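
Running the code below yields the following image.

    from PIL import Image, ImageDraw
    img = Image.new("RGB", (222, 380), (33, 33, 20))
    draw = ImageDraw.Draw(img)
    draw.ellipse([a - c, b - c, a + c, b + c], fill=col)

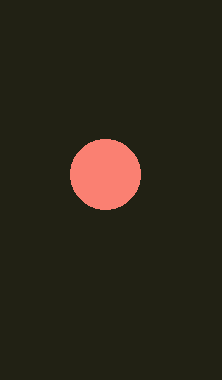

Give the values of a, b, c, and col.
a = 105
b = 174
c = 35
col = 'salmon'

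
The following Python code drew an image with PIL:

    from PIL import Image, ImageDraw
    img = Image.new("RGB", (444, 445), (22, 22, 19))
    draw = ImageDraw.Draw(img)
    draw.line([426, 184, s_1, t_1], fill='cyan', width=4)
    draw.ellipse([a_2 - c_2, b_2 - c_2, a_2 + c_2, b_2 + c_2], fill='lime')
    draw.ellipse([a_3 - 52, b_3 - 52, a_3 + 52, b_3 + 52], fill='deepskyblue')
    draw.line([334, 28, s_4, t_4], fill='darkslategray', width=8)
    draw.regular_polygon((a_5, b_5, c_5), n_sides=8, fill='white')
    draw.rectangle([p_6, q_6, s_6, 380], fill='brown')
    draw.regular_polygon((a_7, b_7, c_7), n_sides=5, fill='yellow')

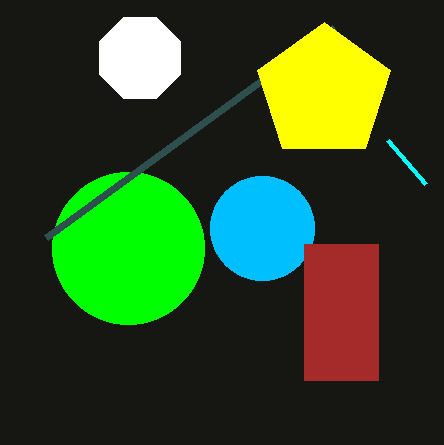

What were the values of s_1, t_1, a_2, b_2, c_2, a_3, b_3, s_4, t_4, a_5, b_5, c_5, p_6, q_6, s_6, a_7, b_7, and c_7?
s_1 = 388; t_1 = 140; a_2 = 128; b_2 = 248; c_2 = 76; a_3 = 262; b_3 = 228; s_4 = 46; t_4 = 238; a_5 = 140; b_5 = 58; c_5 = 44; p_6 = 304; q_6 = 244; s_6 = 378; a_7 = 324; b_7 = 92; c_7 = 70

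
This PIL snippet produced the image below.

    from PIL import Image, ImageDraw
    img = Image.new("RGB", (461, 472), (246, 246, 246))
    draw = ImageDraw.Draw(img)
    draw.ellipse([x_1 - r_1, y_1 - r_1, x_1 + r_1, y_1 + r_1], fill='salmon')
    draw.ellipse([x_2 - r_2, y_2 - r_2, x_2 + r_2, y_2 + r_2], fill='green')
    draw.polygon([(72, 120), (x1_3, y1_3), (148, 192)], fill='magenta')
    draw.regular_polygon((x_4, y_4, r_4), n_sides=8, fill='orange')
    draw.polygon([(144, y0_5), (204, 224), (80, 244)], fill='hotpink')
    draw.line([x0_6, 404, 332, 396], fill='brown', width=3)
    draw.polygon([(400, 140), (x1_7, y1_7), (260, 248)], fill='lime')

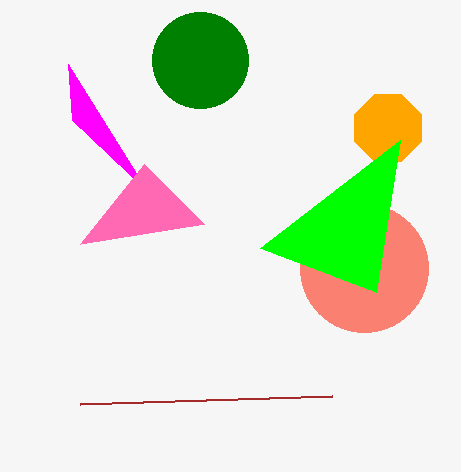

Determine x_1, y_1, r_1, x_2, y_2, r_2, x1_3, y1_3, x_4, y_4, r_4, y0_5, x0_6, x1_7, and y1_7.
x_1 = 364; y_1 = 268; r_1 = 64; x_2 = 200; y_2 = 60; r_2 = 48; x1_3 = 68; y1_3 = 64; x_4 = 388; y_4 = 128; r_4 = 36; y0_5 = 164; x0_6 = 80; x1_7 = 376; y1_7 = 292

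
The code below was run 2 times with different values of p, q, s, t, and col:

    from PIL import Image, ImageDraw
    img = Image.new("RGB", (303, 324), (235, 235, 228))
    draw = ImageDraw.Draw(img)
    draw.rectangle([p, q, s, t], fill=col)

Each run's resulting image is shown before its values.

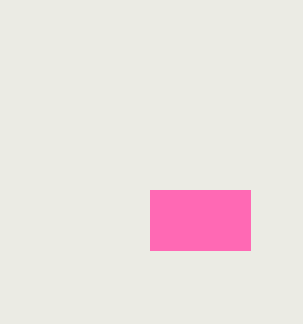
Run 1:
p = 150, q = 190, s = 250, t = 250, col = 'hotpink'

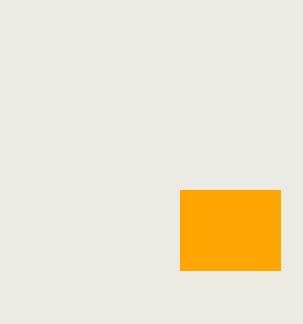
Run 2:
p = 180, q = 190, s = 280, t = 270, col = 'orange'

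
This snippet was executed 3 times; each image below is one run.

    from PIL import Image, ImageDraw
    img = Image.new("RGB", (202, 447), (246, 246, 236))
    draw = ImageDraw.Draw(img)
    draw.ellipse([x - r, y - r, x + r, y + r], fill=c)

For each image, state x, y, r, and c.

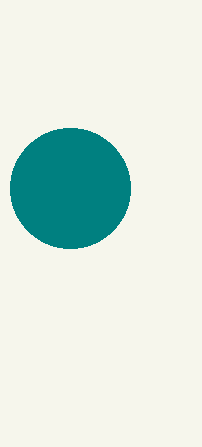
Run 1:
x = 70; y = 188; r = 60; c = 'teal'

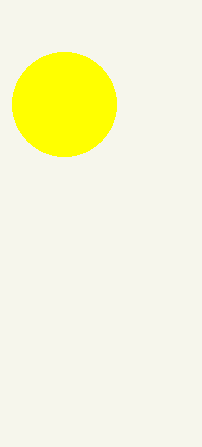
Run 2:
x = 64, y = 104, r = 52, c = 'yellow'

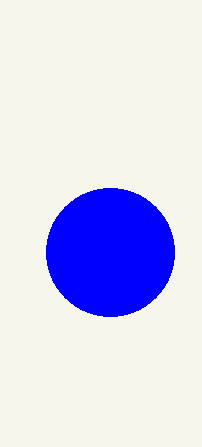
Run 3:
x = 110; y = 252; r = 64; c = 'blue'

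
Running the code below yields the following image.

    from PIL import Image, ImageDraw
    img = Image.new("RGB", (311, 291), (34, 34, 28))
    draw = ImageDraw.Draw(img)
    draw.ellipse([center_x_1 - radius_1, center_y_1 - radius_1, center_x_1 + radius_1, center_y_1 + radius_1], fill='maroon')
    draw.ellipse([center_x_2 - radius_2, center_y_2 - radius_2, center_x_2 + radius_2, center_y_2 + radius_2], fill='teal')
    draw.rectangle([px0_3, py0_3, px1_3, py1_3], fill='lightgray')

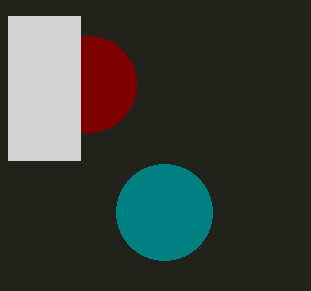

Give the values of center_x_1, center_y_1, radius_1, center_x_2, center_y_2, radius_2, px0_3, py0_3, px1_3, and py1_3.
center_x_1 = 88; center_y_1 = 84; radius_1 = 48; center_x_2 = 164; center_y_2 = 212; radius_2 = 48; px0_3 = 8; py0_3 = 16; px1_3 = 80; py1_3 = 160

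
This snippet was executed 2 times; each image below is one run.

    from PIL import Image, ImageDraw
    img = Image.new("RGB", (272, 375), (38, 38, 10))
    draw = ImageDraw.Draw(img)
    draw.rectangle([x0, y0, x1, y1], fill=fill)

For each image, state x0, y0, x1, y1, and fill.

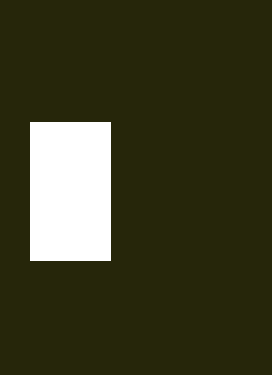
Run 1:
x0 = 30, y0 = 122, x1 = 110, y1 = 260, fill = 'white'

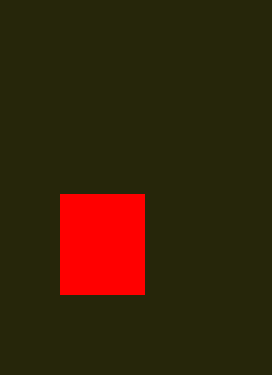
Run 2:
x0 = 60
y0 = 194
x1 = 144
y1 = 294
fill = 'red'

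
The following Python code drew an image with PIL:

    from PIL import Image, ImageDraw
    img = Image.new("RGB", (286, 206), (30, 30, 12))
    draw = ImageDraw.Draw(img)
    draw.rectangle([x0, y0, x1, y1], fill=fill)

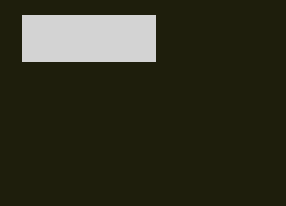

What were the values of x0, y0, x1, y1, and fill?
x0 = 22; y0 = 15; x1 = 155; y1 = 61; fill = 'lightgray'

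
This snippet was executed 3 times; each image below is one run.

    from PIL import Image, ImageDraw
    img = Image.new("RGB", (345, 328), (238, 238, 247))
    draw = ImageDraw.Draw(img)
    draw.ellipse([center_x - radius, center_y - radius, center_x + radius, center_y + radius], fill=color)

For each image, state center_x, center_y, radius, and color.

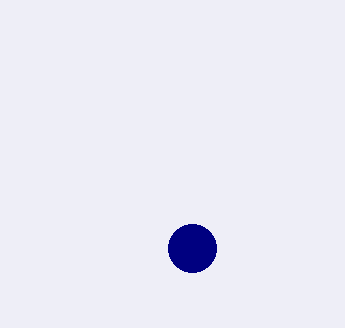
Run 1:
center_x = 192
center_y = 248
radius = 24
color = 'navy'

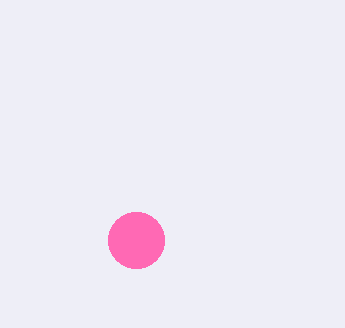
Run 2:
center_x = 136
center_y = 240
radius = 28
color = 'hotpink'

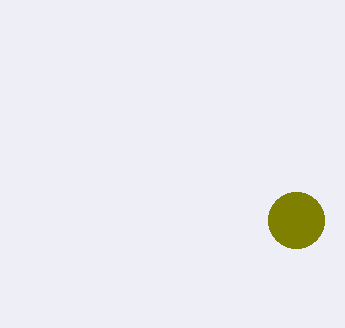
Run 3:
center_x = 296
center_y = 220
radius = 28
color = 'olive'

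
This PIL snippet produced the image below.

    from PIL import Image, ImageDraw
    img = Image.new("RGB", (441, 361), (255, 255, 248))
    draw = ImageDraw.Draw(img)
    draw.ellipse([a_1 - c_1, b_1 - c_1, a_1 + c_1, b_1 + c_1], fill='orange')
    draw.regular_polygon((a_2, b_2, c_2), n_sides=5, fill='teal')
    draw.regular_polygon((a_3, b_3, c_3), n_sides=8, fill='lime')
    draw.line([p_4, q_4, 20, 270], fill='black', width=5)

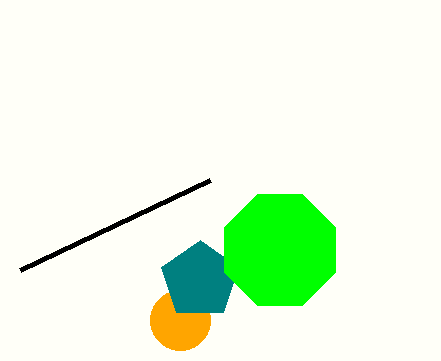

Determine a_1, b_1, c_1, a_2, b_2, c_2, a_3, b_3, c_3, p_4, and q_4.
a_1 = 180, b_1 = 320, c_1 = 30, a_2 = 200, b_2 = 280, c_2 = 40, a_3 = 280, b_3 = 250, c_3 = 60, p_4 = 210, q_4 = 180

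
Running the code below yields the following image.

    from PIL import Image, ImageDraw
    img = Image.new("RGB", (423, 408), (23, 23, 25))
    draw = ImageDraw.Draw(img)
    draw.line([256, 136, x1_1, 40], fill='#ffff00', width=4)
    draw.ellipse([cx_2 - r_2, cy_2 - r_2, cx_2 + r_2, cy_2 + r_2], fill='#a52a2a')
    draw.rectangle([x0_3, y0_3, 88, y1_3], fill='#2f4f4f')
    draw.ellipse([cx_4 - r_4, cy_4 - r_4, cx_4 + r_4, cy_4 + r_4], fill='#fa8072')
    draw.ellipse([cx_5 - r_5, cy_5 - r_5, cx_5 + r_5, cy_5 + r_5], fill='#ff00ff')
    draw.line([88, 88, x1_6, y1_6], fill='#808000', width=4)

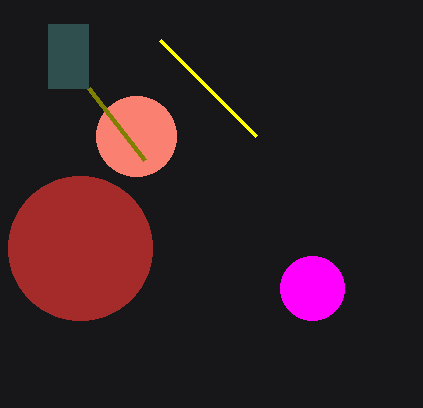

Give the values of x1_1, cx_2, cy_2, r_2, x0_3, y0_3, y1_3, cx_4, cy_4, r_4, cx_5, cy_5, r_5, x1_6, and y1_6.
x1_1 = 160; cx_2 = 80; cy_2 = 248; r_2 = 72; x0_3 = 48; y0_3 = 24; y1_3 = 88; cx_4 = 136; cy_4 = 136; r_4 = 40; cx_5 = 312; cy_5 = 288; r_5 = 32; x1_6 = 144; y1_6 = 160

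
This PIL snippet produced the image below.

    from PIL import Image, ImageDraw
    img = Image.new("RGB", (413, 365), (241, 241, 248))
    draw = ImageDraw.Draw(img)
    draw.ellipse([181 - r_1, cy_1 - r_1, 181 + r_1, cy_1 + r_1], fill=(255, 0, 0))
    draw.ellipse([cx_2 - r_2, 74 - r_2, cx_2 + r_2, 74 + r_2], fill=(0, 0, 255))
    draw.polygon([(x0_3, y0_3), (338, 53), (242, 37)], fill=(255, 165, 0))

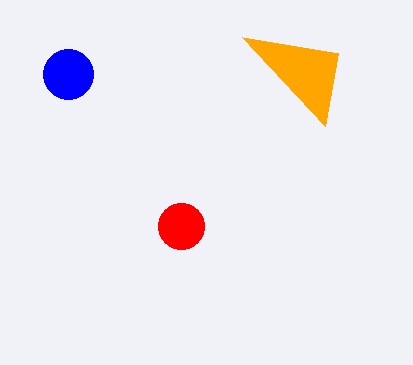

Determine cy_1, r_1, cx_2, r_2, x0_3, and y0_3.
cy_1 = 226; r_1 = 23; cx_2 = 68; r_2 = 25; x0_3 = 325; y0_3 = 126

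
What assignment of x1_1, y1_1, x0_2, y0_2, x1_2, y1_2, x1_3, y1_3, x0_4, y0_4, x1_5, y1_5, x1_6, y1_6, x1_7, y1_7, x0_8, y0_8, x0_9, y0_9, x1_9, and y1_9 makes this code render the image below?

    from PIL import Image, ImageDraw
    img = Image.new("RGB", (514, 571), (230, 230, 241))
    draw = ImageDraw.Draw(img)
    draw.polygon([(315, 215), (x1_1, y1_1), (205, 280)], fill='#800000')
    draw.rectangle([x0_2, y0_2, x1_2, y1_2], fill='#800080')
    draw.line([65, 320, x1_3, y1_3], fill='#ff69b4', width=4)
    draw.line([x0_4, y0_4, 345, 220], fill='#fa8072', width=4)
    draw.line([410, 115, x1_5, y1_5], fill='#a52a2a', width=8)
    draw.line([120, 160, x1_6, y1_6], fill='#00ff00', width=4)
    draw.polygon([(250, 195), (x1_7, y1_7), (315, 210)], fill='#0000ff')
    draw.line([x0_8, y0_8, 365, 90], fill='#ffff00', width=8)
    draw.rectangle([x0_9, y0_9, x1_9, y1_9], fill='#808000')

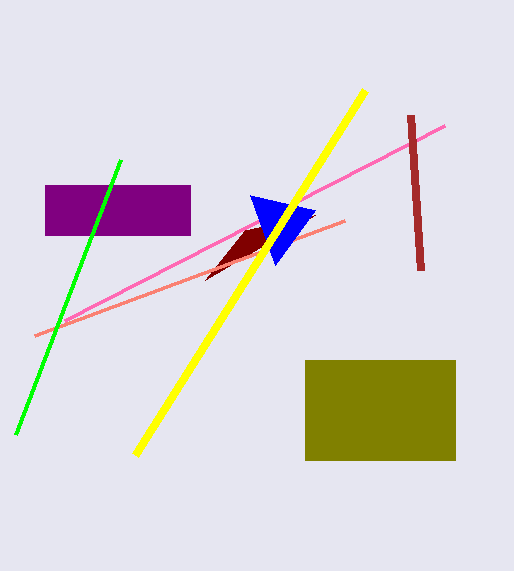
x1_1 = 245; y1_1 = 230; x0_2 = 45; y0_2 = 185; x1_2 = 190; y1_2 = 235; x1_3 = 445; y1_3 = 125; x0_4 = 35; y0_4 = 335; x1_5 = 420; y1_5 = 270; x1_6 = 15; y1_6 = 435; x1_7 = 275; y1_7 = 265; x0_8 = 135; y0_8 = 455; x0_9 = 305; y0_9 = 360; x1_9 = 455; y1_9 = 460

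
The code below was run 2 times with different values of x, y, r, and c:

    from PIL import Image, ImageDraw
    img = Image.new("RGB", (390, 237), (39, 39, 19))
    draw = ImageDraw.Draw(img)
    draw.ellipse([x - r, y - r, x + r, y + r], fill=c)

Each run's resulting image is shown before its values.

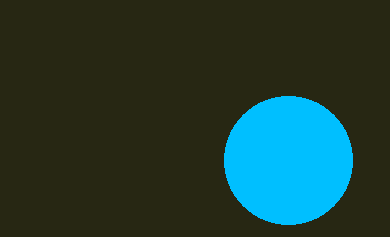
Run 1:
x = 288; y = 160; r = 64; c = 'deepskyblue'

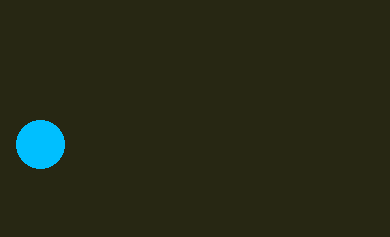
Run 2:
x = 40, y = 144, r = 24, c = 'deepskyblue'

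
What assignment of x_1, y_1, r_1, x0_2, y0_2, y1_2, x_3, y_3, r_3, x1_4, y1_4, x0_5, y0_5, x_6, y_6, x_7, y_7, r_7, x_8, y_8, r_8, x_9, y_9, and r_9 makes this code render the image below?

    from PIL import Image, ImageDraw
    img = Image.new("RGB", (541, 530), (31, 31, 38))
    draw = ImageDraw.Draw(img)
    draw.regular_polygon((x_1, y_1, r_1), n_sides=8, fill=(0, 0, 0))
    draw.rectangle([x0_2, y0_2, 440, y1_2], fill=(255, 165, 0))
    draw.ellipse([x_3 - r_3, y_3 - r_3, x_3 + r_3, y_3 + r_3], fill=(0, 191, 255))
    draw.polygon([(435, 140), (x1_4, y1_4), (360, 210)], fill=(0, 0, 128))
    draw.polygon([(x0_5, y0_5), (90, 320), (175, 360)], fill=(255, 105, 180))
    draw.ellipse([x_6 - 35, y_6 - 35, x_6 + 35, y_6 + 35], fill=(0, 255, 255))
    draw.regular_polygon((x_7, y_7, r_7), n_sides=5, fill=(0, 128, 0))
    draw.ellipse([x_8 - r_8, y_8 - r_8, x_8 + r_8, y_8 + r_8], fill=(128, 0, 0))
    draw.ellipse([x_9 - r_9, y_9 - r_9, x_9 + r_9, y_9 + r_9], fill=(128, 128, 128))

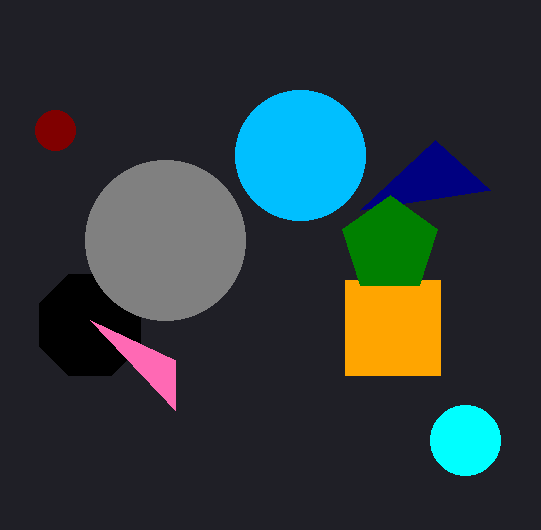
x_1 = 90; y_1 = 325; r_1 = 55; x0_2 = 345; y0_2 = 280; y1_2 = 375; x_3 = 300; y_3 = 155; r_3 = 65; x1_4 = 490; y1_4 = 190; x0_5 = 175; y0_5 = 410; x_6 = 465; y_6 = 440; x_7 = 390; y_7 = 245; r_7 = 50; x_8 = 55; y_8 = 130; r_8 = 20; x_9 = 165; y_9 = 240; r_9 = 80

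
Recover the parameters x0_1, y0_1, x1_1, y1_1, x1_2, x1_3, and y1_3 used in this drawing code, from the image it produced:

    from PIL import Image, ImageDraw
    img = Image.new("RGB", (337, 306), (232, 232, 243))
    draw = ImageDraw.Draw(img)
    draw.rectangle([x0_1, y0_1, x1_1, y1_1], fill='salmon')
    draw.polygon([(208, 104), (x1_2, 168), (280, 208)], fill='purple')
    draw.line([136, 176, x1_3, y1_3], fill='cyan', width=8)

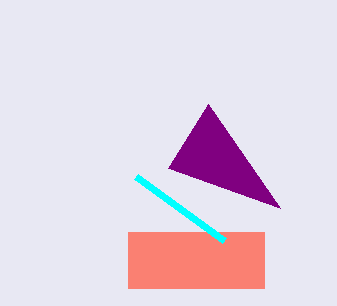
x0_1 = 128
y0_1 = 232
x1_1 = 264
y1_1 = 288
x1_2 = 168
x1_3 = 224
y1_3 = 240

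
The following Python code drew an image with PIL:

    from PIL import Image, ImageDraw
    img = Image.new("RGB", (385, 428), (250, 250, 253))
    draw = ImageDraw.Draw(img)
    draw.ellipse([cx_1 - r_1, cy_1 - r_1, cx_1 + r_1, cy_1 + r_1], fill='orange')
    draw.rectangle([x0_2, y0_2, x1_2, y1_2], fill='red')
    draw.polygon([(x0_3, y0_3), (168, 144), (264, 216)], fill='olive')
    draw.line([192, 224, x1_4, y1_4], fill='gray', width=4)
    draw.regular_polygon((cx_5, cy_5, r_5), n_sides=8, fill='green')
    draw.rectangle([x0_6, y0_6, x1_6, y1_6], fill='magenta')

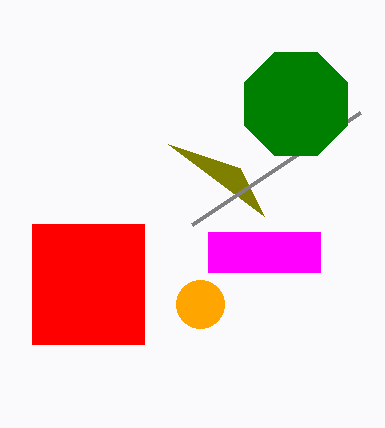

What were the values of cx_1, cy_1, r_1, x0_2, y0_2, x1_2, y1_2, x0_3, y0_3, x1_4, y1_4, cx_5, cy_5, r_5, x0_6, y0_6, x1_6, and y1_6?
cx_1 = 200; cy_1 = 304; r_1 = 24; x0_2 = 32; y0_2 = 224; x1_2 = 144; y1_2 = 344; x0_3 = 240; y0_3 = 168; x1_4 = 360; y1_4 = 112; cx_5 = 296; cy_5 = 104; r_5 = 56; x0_6 = 208; y0_6 = 232; x1_6 = 320; y1_6 = 272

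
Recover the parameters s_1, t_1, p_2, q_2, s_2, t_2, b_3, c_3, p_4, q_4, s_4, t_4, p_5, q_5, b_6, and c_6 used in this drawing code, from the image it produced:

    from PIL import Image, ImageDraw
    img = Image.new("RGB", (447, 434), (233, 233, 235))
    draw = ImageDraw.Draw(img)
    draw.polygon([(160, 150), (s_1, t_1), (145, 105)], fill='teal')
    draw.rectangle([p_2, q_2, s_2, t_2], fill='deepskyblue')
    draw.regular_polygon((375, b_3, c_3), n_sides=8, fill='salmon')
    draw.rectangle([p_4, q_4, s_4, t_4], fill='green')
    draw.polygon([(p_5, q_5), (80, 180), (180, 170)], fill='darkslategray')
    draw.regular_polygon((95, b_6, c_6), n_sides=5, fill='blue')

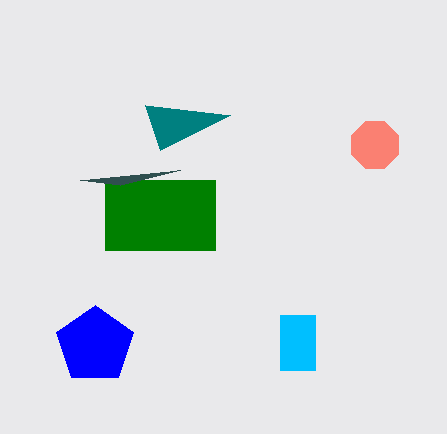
s_1 = 230
t_1 = 115
p_2 = 280
q_2 = 315
s_2 = 315
t_2 = 370
b_3 = 145
c_3 = 25
p_4 = 105
q_4 = 180
s_4 = 215
t_4 = 250
p_5 = 120
q_5 = 185
b_6 = 345
c_6 = 40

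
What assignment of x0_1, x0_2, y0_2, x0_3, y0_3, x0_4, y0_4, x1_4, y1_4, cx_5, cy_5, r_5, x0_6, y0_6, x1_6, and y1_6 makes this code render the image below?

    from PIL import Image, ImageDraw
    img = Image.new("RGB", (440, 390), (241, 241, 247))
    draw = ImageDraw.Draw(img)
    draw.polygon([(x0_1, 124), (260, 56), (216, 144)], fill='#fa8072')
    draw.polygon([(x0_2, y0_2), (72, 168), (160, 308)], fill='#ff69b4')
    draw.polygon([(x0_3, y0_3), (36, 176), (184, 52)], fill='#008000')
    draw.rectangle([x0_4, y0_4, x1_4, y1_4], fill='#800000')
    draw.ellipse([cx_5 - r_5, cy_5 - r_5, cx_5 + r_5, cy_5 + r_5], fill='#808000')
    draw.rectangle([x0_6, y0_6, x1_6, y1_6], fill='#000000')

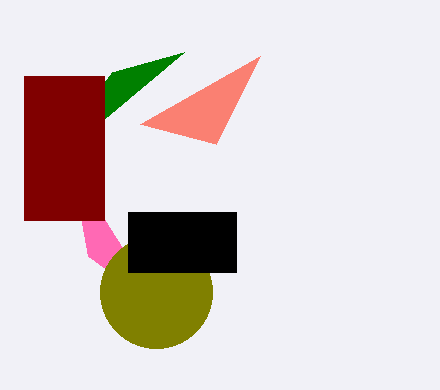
x0_1 = 140; x0_2 = 88; y0_2 = 256; x0_3 = 112; y0_3 = 72; x0_4 = 24; y0_4 = 76; x1_4 = 104; y1_4 = 220; cx_5 = 156; cy_5 = 292; r_5 = 56; x0_6 = 128; y0_6 = 212; x1_6 = 236; y1_6 = 272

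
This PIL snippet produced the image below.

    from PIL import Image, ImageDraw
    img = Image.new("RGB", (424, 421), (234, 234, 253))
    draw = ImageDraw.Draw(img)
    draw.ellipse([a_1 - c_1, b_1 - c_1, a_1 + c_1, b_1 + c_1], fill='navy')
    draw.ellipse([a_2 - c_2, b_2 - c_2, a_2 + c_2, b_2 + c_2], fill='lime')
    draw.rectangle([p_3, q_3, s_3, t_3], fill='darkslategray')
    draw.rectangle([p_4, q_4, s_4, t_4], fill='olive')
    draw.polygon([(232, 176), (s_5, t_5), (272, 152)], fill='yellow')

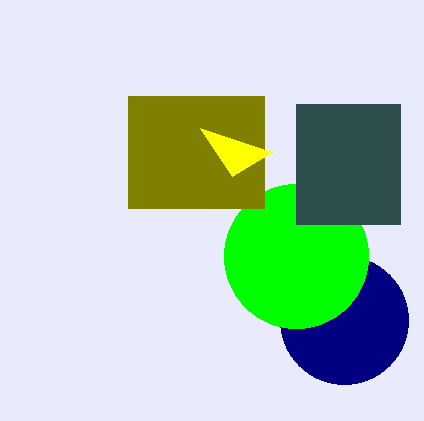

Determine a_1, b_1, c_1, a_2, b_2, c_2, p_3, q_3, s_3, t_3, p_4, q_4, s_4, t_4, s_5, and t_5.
a_1 = 344; b_1 = 320; c_1 = 64; a_2 = 296; b_2 = 256; c_2 = 72; p_3 = 296; q_3 = 104; s_3 = 400; t_3 = 224; p_4 = 128; q_4 = 96; s_4 = 264; t_4 = 208; s_5 = 200; t_5 = 128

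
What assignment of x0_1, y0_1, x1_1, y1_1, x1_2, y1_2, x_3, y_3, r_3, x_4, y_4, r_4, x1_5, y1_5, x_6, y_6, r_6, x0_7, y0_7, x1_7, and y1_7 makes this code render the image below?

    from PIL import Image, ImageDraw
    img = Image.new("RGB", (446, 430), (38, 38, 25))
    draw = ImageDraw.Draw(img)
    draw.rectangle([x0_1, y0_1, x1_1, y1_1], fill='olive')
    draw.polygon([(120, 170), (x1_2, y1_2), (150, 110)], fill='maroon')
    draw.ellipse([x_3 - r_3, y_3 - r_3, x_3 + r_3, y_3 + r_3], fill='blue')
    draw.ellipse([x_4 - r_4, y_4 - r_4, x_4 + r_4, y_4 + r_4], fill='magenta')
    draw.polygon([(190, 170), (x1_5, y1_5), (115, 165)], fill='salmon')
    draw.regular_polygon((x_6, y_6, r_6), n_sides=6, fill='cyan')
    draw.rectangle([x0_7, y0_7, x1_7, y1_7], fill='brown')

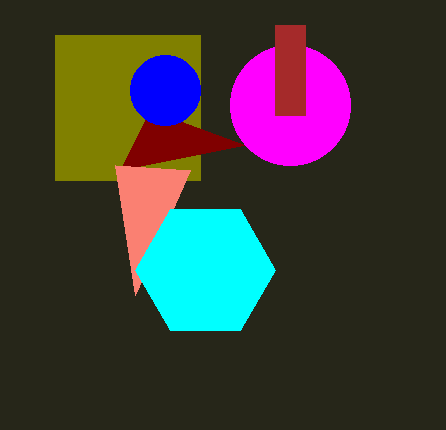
x0_1 = 55; y0_1 = 35; x1_1 = 200; y1_1 = 180; x1_2 = 245; y1_2 = 145; x_3 = 165; y_3 = 90; r_3 = 35; x_4 = 290; y_4 = 105; r_4 = 60; x1_5 = 135; y1_5 = 295; x_6 = 205; y_6 = 270; r_6 = 70; x0_7 = 275; y0_7 = 25; x1_7 = 305; y1_7 = 115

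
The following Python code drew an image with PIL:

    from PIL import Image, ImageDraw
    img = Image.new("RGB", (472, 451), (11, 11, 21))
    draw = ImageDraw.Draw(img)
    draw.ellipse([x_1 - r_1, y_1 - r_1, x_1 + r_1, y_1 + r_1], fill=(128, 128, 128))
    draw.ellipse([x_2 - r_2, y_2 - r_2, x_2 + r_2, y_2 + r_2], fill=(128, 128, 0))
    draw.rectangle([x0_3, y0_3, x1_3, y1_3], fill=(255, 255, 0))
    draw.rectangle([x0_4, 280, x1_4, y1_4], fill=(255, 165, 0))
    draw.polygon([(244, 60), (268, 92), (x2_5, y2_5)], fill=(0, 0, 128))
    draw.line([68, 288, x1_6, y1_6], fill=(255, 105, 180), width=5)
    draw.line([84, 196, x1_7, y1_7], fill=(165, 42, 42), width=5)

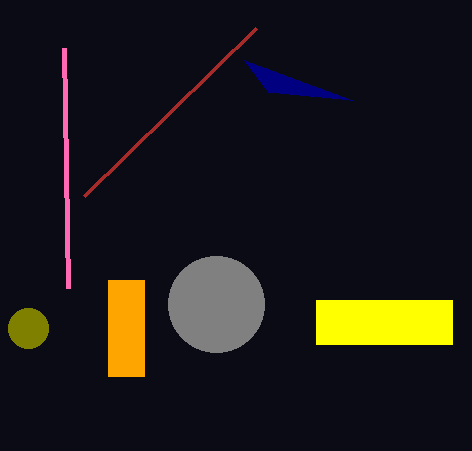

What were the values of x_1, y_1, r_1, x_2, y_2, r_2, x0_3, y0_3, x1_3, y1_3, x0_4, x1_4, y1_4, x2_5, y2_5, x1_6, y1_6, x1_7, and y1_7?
x_1 = 216
y_1 = 304
r_1 = 48
x_2 = 28
y_2 = 328
r_2 = 20
x0_3 = 316
y0_3 = 300
x1_3 = 452
y1_3 = 344
x0_4 = 108
x1_4 = 144
y1_4 = 376
x2_5 = 352
y2_5 = 100
x1_6 = 64
y1_6 = 48
x1_7 = 256
y1_7 = 28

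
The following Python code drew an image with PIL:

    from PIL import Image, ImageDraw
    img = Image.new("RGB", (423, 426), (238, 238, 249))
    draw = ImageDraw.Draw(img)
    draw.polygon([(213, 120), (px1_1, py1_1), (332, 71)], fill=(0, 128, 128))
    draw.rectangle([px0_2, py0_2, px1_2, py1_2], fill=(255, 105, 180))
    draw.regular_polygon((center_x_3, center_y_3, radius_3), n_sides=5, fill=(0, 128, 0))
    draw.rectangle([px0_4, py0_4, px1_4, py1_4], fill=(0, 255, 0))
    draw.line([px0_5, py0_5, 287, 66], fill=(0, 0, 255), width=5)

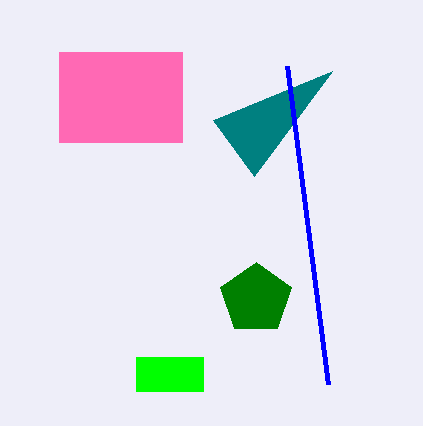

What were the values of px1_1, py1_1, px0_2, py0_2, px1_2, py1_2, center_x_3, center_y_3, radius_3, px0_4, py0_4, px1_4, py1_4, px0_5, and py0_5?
px1_1 = 254, py1_1 = 176, px0_2 = 59, py0_2 = 52, px1_2 = 182, py1_2 = 142, center_x_3 = 256, center_y_3 = 299, radius_3 = 37, px0_4 = 136, py0_4 = 357, px1_4 = 203, py1_4 = 391, px0_5 = 328, py0_5 = 384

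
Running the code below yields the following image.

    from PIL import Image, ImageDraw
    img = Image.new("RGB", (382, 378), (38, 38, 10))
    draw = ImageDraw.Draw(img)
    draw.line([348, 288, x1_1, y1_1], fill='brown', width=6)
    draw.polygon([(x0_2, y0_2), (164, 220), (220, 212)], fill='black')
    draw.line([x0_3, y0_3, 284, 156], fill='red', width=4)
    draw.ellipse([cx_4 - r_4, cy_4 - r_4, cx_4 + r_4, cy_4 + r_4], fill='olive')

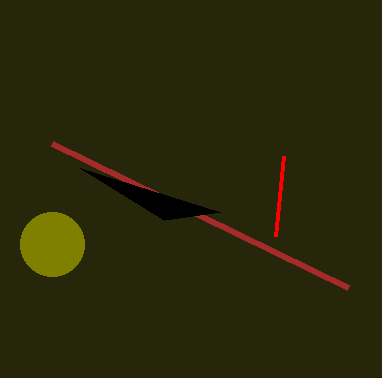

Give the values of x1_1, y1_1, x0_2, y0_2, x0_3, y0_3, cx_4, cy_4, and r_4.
x1_1 = 52
y1_1 = 144
x0_2 = 80
y0_2 = 168
x0_3 = 276
y0_3 = 236
cx_4 = 52
cy_4 = 244
r_4 = 32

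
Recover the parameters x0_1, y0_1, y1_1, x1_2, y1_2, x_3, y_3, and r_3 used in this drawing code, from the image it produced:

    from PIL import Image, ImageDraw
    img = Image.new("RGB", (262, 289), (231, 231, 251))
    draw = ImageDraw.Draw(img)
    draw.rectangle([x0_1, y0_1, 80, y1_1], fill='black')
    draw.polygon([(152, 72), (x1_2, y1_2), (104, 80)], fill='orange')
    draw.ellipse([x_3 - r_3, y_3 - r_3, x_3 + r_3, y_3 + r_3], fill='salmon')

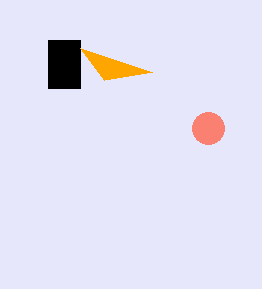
x0_1 = 48, y0_1 = 40, y1_1 = 88, x1_2 = 80, y1_2 = 48, x_3 = 208, y_3 = 128, r_3 = 16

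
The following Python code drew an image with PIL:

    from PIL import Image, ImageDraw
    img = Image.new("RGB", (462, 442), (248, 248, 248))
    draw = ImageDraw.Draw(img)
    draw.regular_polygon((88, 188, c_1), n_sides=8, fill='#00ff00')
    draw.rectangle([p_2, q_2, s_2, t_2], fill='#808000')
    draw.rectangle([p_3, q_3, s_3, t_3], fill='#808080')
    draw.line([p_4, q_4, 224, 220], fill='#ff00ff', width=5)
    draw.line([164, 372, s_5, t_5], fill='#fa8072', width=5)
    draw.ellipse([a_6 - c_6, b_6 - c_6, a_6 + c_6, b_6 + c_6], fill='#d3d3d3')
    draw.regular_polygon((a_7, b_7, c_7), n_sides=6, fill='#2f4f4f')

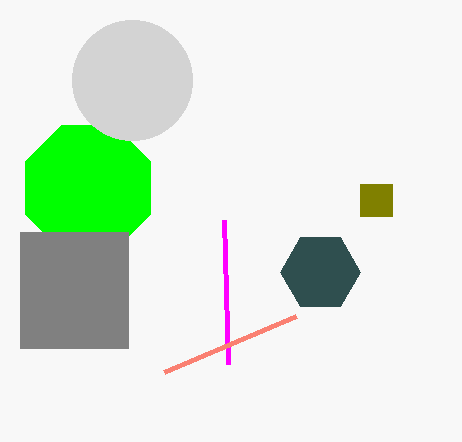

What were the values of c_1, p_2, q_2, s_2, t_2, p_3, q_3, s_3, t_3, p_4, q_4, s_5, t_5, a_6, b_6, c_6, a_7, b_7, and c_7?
c_1 = 68, p_2 = 360, q_2 = 184, s_2 = 392, t_2 = 216, p_3 = 20, q_3 = 232, s_3 = 128, t_3 = 348, p_4 = 228, q_4 = 364, s_5 = 296, t_5 = 316, a_6 = 132, b_6 = 80, c_6 = 60, a_7 = 320, b_7 = 272, c_7 = 40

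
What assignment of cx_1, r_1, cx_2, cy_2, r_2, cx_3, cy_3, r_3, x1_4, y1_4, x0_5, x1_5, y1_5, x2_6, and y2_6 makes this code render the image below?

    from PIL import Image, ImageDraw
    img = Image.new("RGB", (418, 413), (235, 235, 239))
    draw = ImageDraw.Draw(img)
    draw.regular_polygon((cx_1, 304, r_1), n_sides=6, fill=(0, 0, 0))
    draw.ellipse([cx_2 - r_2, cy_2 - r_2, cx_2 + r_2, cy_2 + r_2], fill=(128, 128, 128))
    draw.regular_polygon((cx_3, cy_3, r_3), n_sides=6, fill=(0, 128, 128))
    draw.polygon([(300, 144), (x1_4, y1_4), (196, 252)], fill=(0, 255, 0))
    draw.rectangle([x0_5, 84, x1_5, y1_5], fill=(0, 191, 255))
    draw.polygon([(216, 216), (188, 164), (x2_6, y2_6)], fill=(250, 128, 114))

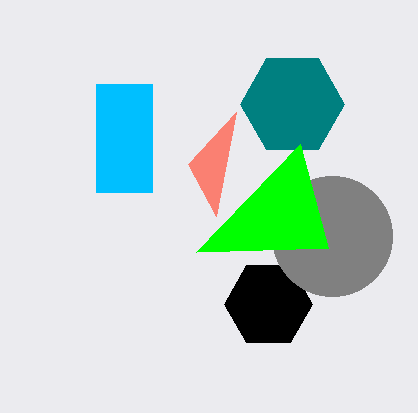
cx_1 = 268, r_1 = 44, cx_2 = 332, cy_2 = 236, r_2 = 60, cx_3 = 292, cy_3 = 104, r_3 = 52, x1_4 = 328, y1_4 = 248, x0_5 = 96, x1_5 = 152, y1_5 = 192, x2_6 = 236, y2_6 = 112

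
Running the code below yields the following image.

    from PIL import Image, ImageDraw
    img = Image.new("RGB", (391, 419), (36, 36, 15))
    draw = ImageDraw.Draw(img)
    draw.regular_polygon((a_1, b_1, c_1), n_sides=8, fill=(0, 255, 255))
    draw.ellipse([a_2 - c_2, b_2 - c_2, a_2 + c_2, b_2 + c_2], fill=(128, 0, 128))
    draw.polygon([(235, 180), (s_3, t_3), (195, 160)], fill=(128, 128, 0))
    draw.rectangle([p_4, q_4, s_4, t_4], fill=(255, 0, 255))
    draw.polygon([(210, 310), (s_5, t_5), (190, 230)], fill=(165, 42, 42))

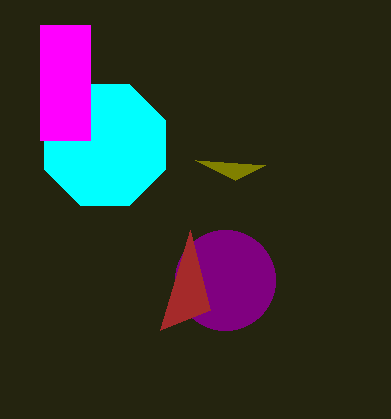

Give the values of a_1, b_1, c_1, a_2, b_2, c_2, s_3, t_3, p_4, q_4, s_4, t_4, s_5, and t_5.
a_1 = 105; b_1 = 145; c_1 = 65; a_2 = 225; b_2 = 280; c_2 = 50; s_3 = 265; t_3 = 165; p_4 = 40; q_4 = 25; s_4 = 90; t_4 = 140; s_5 = 160; t_5 = 330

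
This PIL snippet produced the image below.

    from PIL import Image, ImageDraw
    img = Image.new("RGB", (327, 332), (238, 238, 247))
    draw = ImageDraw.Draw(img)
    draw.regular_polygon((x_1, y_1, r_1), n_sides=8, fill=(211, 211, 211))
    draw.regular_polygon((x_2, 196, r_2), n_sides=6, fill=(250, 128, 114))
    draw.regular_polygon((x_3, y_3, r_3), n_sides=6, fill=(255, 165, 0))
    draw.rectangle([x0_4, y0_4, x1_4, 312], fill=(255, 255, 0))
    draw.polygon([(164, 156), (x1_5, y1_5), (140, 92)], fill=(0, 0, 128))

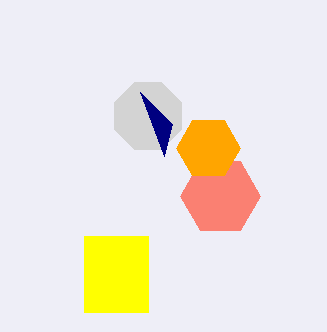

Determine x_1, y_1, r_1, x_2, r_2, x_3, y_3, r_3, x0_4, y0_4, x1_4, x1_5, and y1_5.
x_1 = 148
y_1 = 116
r_1 = 36
x_2 = 220
r_2 = 40
x_3 = 208
y_3 = 148
r_3 = 32
x0_4 = 84
y0_4 = 236
x1_4 = 148
x1_5 = 172
y1_5 = 124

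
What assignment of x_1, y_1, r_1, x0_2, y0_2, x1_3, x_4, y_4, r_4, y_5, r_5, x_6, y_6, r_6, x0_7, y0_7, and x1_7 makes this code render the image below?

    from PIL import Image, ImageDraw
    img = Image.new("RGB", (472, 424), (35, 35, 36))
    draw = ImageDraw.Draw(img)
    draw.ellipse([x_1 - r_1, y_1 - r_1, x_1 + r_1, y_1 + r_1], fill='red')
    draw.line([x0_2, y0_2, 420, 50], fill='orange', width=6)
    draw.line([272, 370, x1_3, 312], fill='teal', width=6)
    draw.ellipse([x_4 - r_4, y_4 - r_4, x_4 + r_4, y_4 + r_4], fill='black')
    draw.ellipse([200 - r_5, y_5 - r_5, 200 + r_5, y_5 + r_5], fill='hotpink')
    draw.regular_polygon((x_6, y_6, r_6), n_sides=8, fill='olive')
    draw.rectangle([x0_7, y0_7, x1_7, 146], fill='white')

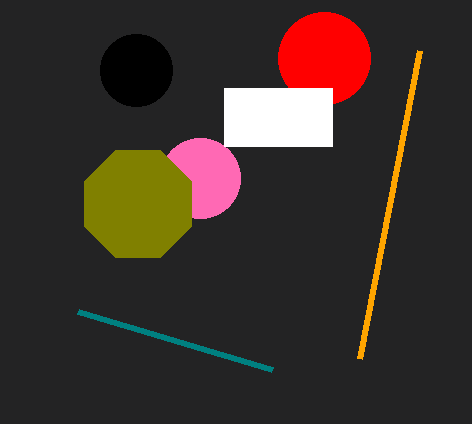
x_1 = 324; y_1 = 58; r_1 = 46; x0_2 = 360; y0_2 = 358; x1_3 = 78; x_4 = 136; y_4 = 70; r_4 = 36; y_5 = 178; r_5 = 40; x_6 = 138; y_6 = 204; r_6 = 58; x0_7 = 224; y0_7 = 88; x1_7 = 332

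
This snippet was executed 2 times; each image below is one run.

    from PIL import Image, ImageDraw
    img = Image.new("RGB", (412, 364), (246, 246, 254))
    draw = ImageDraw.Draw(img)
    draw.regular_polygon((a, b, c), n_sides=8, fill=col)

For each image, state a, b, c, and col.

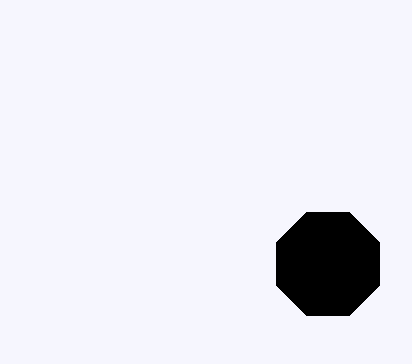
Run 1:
a = 328, b = 264, c = 56, col = 'black'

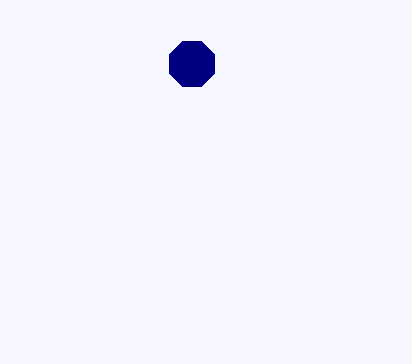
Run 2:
a = 192, b = 64, c = 24, col = 'navy'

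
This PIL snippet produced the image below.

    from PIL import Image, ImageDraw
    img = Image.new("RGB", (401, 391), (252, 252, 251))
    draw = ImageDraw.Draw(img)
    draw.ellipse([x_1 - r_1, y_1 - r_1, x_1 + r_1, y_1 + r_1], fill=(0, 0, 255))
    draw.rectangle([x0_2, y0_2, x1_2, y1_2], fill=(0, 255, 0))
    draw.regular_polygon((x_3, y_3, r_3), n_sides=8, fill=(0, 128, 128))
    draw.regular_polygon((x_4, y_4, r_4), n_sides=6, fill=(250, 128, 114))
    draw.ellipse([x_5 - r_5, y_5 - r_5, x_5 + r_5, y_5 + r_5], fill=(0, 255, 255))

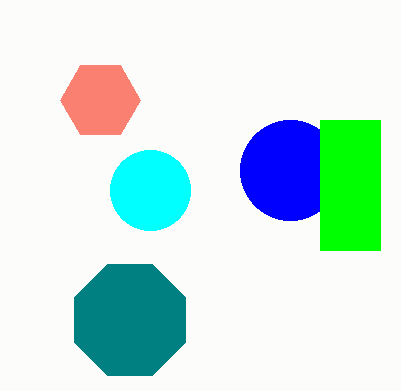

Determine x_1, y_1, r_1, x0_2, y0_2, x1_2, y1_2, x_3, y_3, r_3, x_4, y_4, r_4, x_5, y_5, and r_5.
x_1 = 290, y_1 = 170, r_1 = 50, x0_2 = 320, y0_2 = 120, x1_2 = 380, y1_2 = 250, x_3 = 130, y_3 = 320, r_3 = 60, x_4 = 100, y_4 = 100, r_4 = 40, x_5 = 150, y_5 = 190, r_5 = 40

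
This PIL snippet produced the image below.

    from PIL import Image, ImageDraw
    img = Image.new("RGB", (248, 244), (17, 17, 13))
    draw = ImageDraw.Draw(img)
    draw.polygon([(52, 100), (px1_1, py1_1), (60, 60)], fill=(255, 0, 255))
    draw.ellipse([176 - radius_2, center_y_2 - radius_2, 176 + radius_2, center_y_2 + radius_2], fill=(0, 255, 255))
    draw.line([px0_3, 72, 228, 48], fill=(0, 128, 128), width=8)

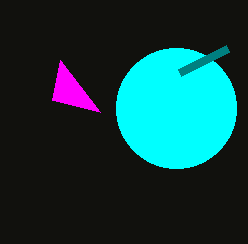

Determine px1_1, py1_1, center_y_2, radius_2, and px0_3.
px1_1 = 100; py1_1 = 112; center_y_2 = 108; radius_2 = 60; px0_3 = 180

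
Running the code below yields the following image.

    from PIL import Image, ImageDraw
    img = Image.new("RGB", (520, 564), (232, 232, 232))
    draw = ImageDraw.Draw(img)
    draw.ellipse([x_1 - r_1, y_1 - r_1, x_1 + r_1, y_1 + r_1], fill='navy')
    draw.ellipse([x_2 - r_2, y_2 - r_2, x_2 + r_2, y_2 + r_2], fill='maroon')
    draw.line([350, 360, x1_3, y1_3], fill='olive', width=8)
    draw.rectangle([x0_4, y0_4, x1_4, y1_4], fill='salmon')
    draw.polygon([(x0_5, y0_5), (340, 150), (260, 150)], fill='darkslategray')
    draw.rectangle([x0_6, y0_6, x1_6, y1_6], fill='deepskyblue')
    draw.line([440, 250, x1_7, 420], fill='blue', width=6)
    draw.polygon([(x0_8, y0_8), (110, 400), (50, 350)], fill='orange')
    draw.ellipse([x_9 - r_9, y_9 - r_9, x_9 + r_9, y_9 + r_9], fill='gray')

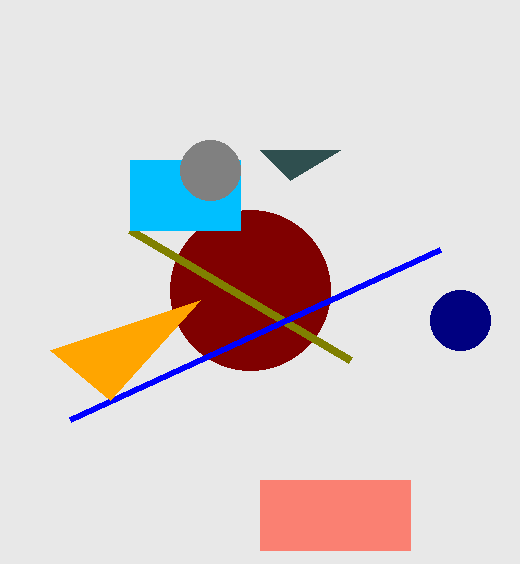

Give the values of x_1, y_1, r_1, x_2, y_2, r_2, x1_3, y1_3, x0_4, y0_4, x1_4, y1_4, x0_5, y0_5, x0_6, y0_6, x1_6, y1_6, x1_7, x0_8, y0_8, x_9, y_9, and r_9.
x_1 = 460; y_1 = 320; r_1 = 30; x_2 = 250; y_2 = 290; r_2 = 80; x1_3 = 130; y1_3 = 230; x0_4 = 260; y0_4 = 480; x1_4 = 410; y1_4 = 550; x0_5 = 290; y0_5 = 180; x0_6 = 130; y0_6 = 160; x1_6 = 240; y1_6 = 230; x1_7 = 70; x0_8 = 200; y0_8 = 300; x_9 = 210; y_9 = 170; r_9 = 30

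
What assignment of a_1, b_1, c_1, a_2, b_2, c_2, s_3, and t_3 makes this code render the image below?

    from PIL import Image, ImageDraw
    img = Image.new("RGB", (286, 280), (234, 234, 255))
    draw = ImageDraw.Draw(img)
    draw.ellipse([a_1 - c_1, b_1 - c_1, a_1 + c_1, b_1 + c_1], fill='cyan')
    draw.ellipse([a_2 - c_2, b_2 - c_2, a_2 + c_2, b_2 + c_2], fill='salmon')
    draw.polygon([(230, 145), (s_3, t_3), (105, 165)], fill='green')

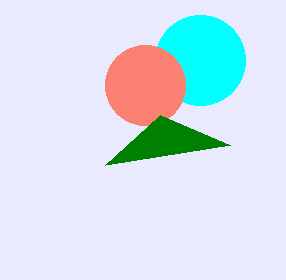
a_1 = 200, b_1 = 60, c_1 = 45, a_2 = 145, b_2 = 85, c_2 = 40, s_3 = 160, t_3 = 115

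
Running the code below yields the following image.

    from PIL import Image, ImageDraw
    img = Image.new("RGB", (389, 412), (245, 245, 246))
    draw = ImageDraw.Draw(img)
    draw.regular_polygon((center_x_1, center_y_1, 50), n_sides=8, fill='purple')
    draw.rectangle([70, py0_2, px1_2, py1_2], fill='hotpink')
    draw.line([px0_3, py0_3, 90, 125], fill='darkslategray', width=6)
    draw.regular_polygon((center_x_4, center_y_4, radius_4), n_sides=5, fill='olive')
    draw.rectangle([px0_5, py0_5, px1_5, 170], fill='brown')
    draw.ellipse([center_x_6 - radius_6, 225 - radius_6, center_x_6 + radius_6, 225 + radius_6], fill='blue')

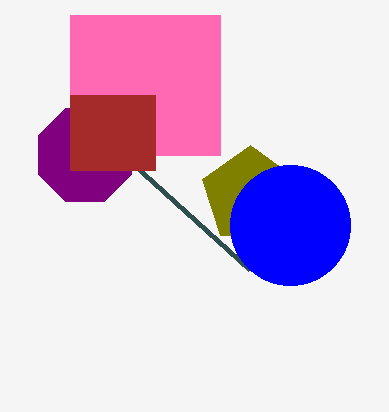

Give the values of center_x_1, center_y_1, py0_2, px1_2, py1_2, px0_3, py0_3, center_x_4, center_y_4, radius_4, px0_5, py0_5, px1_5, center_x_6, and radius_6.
center_x_1 = 85; center_y_1 = 155; py0_2 = 15; px1_2 = 220; py1_2 = 155; px0_3 = 250; py0_3 = 270; center_x_4 = 250; center_y_4 = 195; radius_4 = 50; px0_5 = 70; py0_5 = 95; px1_5 = 155; center_x_6 = 290; radius_6 = 60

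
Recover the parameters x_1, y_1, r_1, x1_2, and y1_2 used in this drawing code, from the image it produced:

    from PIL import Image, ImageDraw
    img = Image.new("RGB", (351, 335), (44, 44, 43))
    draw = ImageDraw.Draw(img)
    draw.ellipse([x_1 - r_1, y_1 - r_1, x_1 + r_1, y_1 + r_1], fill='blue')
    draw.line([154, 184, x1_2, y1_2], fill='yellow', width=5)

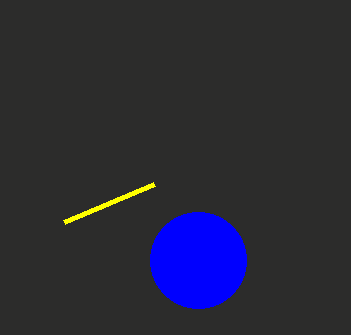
x_1 = 198, y_1 = 260, r_1 = 48, x1_2 = 64, y1_2 = 222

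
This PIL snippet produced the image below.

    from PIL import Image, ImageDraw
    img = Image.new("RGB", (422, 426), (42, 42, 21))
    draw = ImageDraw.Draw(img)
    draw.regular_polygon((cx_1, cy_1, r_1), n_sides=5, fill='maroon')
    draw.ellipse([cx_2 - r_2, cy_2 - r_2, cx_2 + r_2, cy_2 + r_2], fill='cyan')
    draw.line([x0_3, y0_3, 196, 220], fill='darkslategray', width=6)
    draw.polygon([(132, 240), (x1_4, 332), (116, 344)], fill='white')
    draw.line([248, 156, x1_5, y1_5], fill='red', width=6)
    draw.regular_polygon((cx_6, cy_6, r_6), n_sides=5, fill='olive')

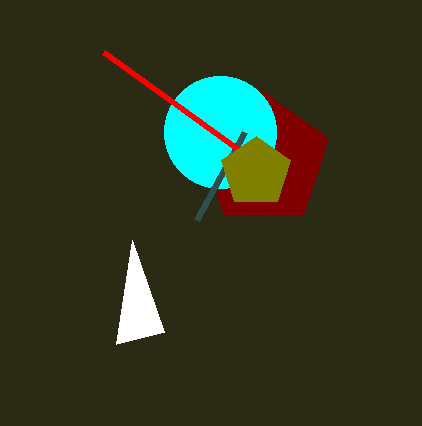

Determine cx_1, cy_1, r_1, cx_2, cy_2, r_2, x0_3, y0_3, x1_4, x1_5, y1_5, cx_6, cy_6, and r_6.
cx_1 = 264; cy_1 = 160; r_1 = 68; cx_2 = 220; cy_2 = 132; r_2 = 56; x0_3 = 244; y0_3 = 132; x1_4 = 164; x1_5 = 104; y1_5 = 52; cx_6 = 256; cy_6 = 172; r_6 = 36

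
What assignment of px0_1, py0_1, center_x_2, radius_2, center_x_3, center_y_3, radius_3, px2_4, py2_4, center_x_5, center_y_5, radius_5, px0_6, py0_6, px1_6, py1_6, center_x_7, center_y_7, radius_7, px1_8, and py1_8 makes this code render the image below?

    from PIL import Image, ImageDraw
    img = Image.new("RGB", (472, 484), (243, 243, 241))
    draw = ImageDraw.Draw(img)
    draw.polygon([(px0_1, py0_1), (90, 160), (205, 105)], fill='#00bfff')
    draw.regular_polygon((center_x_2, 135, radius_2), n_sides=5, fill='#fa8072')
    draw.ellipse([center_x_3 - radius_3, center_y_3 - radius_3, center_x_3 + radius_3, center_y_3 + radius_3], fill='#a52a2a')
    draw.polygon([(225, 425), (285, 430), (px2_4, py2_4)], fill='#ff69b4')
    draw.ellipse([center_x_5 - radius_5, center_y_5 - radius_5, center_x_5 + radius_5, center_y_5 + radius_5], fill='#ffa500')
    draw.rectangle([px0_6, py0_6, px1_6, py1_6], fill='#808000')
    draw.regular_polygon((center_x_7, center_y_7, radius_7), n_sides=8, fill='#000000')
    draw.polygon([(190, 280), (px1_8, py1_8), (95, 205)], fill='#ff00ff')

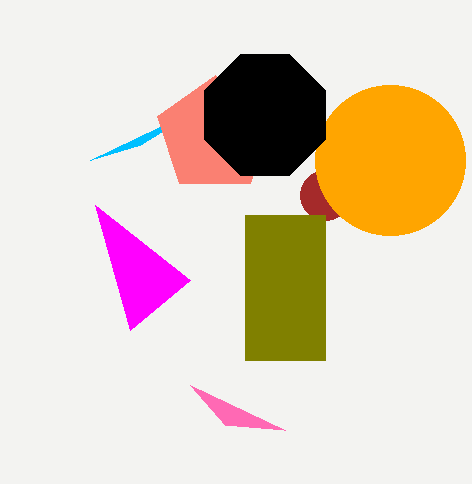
px0_1 = 140
py0_1 = 145
center_x_2 = 215
radius_2 = 60
center_x_3 = 325
center_y_3 = 195
radius_3 = 25
px2_4 = 190
py2_4 = 385
center_x_5 = 390
center_y_5 = 160
radius_5 = 75
px0_6 = 245
py0_6 = 215
px1_6 = 325
py1_6 = 360
center_x_7 = 265
center_y_7 = 115
radius_7 = 65
px1_8 = 130
py1_8 = 330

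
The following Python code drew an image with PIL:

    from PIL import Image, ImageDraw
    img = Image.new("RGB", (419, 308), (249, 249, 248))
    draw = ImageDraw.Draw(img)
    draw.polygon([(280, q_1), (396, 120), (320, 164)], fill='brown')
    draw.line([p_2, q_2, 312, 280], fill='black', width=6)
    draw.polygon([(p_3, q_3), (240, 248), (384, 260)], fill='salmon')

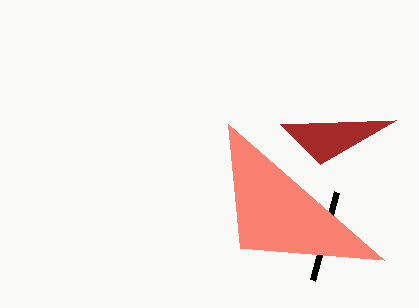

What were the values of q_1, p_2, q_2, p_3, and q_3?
q_1 = 124
p_2 = 336
q_2 = 192
p_3 = 228
q_3 = 124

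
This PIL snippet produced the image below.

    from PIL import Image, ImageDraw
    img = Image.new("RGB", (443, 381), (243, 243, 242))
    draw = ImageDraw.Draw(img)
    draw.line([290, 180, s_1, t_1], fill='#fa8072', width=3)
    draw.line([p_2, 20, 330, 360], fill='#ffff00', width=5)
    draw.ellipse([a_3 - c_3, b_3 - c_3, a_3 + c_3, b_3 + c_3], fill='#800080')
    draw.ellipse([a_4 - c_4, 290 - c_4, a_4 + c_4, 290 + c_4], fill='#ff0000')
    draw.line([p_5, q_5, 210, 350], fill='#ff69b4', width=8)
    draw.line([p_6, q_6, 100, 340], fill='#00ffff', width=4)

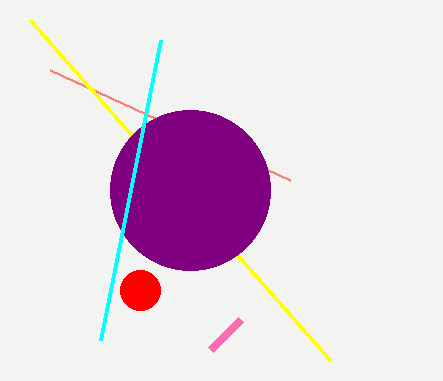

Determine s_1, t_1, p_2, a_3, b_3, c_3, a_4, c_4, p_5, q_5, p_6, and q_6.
s_1 = 50
t_1 = 70
p_2 = 30
a_3 = 190
b_3 = 190
c_3 = 80
a_4 = 140
c_4 = 20
p_5 = 240
q_5 = 320
p_6 = 160
q_6 = 40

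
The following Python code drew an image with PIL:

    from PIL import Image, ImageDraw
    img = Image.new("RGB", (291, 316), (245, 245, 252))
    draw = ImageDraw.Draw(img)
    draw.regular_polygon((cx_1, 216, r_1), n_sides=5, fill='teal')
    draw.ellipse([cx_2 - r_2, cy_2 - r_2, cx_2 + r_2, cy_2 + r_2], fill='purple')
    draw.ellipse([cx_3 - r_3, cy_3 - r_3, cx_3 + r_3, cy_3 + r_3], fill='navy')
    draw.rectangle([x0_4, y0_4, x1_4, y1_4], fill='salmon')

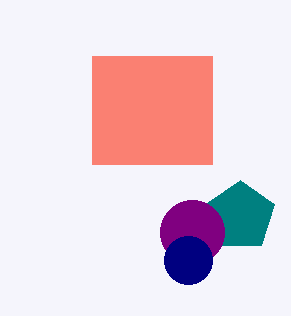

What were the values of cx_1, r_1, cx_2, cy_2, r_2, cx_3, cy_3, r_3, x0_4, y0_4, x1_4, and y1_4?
cx_1 = 240, r_1 = 36, cx_2 = 192, cy_2 = 232, r_2 = 32, cx_3 = 188, cy_3 = 260, r_3 = 24, x0_4 = 92, y0_4 = 56, x1_4 = 212, y1_4 = 164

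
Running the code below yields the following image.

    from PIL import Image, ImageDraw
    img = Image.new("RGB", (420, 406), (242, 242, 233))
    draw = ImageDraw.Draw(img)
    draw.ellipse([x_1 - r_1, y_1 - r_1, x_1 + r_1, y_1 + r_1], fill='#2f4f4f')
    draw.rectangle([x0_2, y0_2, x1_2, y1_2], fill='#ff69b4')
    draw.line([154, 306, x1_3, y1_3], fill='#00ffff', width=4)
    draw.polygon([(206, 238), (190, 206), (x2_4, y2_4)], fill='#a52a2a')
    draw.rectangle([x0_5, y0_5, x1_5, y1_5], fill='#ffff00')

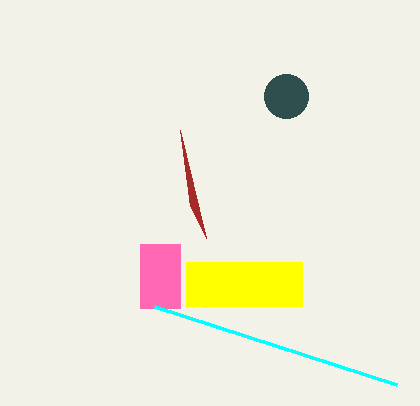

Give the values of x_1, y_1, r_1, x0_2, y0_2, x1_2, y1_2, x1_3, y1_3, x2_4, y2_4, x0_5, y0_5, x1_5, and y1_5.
x_1 = 286
y_1 = 96
r_1 = 22
x0_2 = 140
y0_2 = 244
x1_2 = 180
y1_2 = 308
x1_3 = 396
y1_3 = 384
x2_4 = 180
y2_4 = 130
x0_5 = 186
y0_5 = 262
x1_5 = 302
y1_5 = 306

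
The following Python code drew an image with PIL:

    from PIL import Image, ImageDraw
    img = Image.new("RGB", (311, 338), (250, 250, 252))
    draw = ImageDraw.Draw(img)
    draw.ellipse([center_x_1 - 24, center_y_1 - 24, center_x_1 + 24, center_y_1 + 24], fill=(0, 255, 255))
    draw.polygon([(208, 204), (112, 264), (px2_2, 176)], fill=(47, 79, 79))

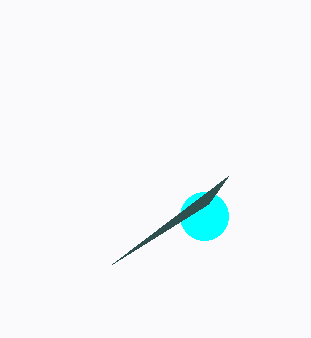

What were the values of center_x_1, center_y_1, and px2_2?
center_x_1 = 204
center_y_1 = 216
px2_2 = 228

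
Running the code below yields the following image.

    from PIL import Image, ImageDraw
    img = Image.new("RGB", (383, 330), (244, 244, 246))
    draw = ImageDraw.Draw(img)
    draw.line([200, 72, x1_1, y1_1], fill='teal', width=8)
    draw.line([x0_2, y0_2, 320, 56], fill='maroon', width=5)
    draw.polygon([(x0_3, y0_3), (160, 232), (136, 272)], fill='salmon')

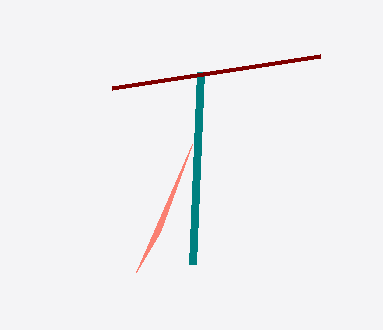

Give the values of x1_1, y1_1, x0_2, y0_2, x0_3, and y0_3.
x1_1 = 192, y1_1 = 264, x0_2 = 112, y0_2 = 88, x0_3 = 192, y0_3 = 144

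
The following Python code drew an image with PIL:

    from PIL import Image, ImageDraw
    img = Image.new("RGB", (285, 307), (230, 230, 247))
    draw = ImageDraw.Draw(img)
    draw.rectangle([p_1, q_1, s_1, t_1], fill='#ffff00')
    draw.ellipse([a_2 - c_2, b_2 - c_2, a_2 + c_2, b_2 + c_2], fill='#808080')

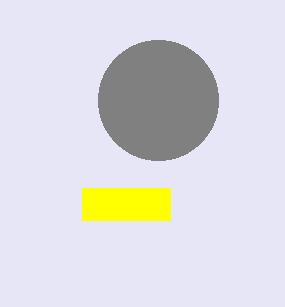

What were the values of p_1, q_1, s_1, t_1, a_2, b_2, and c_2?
p_1 = 82, q_1 = 188, s_1 = 170, t_1 = 220, a_2 = 158, b_2 = 100, c_2 = 60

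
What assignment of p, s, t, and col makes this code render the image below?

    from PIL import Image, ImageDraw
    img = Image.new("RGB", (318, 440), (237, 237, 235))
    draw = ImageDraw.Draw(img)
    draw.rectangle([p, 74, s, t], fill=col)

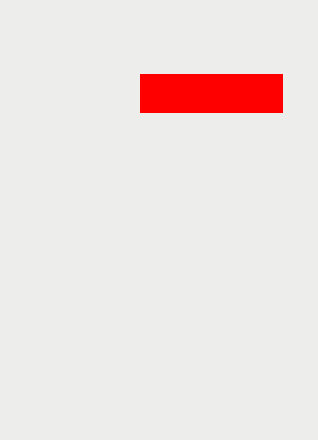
p = 140; s = 282; t = 112; col = 'red'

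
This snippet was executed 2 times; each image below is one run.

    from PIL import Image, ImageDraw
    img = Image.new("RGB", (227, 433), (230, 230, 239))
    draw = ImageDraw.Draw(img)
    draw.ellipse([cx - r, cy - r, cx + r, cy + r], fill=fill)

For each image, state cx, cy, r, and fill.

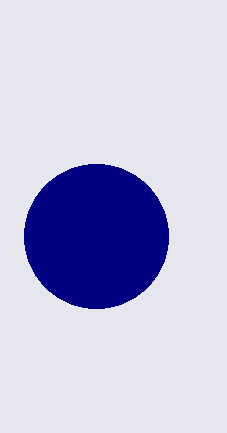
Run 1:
cx = 96; cy = 236; r = 72; fill = 'navy'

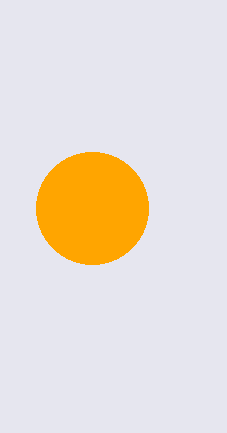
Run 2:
cx = 92; cy = 208; r = 56; fill = 'orange'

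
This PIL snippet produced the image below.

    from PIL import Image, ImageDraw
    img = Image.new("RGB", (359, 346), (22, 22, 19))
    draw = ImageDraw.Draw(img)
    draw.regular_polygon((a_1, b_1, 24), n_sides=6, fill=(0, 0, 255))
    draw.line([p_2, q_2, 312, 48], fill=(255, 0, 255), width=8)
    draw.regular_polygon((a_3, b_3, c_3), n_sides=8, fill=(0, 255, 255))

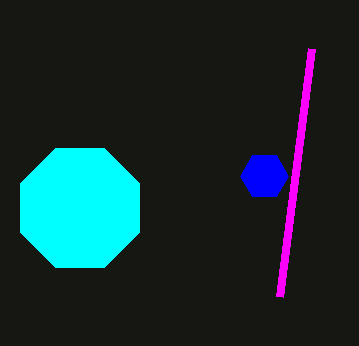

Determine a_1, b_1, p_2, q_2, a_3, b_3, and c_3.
a_1 = 264; b_1 = 176; p_2 = 280; q_2 = 296; a_3 = 80; b_3 = 208; c_3 = 64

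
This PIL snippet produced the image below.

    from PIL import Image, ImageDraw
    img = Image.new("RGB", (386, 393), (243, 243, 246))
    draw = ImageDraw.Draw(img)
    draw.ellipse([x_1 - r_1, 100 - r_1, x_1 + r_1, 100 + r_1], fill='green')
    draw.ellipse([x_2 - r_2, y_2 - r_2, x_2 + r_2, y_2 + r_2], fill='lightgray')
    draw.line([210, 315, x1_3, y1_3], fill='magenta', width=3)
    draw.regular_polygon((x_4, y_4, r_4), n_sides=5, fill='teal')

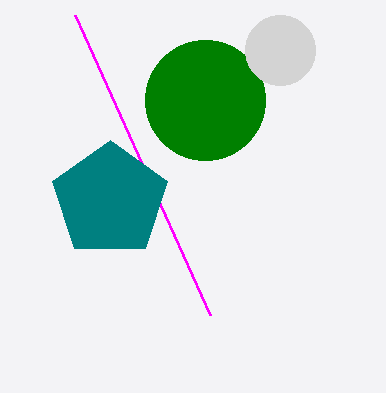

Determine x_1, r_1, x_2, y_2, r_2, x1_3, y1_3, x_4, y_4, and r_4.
x_1 = 205, r_1 = 60, x_2 = 280, y_2 = 50, r_2 = 35, x1_3 = 75, y1_3 = 15, x_4 = 110, y_4 = 200, r_4 = 60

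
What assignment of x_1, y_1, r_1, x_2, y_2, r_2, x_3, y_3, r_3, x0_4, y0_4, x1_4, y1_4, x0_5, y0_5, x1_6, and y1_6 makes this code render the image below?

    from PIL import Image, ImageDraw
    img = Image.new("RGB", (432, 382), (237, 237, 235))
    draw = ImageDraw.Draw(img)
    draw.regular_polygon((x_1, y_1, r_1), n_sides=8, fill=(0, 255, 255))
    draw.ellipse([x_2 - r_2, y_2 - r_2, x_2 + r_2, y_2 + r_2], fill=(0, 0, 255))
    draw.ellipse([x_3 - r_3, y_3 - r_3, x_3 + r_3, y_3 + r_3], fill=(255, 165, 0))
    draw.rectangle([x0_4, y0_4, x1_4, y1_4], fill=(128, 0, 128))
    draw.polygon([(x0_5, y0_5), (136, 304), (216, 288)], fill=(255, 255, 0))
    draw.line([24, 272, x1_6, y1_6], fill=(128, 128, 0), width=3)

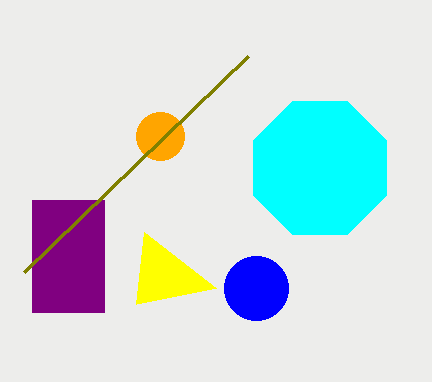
x_1 = 320
y_1 = 168
r_1 = 72
x_2 = 256
y_2 = 288
r_2 = 32
x_3 = 160
y_3 = 136
r_3 = 24
x0_4 = 32
y0_4 = 200
x1_4 = 104
y1_4 = 312
x0_5 = 144
y0_5 = 232
x1_6 = 248
y1_6 = 56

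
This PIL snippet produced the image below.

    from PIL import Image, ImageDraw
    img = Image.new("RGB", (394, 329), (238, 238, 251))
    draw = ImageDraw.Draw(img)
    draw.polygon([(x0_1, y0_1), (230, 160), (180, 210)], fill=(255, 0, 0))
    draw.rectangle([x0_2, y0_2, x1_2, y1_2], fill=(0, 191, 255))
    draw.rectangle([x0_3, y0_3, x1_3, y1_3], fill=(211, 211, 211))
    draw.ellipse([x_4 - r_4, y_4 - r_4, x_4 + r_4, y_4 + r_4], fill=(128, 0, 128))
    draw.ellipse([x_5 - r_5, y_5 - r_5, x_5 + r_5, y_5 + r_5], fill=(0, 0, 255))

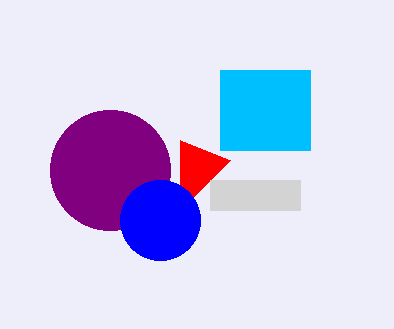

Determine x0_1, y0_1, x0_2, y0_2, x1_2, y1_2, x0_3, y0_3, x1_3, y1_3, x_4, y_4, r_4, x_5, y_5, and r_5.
x0_1 = 180; y0_1 = 140; x0_2 = 220; y0_2 = 70; x1_2 = 310; y1_2 = 150; x0_3 = 210; y0_3 = 180; x1_3 = 300; y1_3 = 210; x_4 = 110; y_4 = 170; r_4 = 60; x_5 = 160; y_5 = 220; r_5 = 40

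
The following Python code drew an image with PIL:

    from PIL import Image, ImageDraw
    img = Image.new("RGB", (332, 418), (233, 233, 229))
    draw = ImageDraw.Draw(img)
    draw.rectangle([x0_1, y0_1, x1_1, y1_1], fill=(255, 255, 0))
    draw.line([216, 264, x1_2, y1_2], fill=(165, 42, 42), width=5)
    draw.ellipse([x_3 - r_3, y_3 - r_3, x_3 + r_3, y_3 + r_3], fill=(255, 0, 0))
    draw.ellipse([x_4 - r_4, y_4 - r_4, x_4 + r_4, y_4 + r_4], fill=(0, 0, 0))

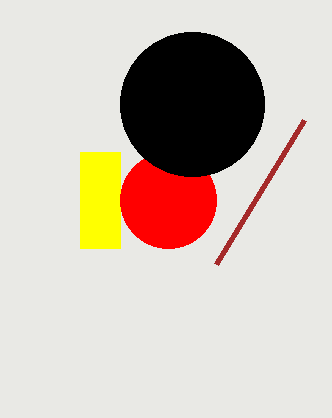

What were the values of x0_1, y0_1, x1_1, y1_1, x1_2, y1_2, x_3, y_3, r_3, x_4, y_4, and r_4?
x0_1 = 80, y0_1 = 152, x1_1 = 120, y1_1 = 248, x1_2 = 304, y1_2 = 120, x_3 = 168, y_3 = 200, r_3 = 48, x_4 = 192, y_4 = 104, r_4 = 72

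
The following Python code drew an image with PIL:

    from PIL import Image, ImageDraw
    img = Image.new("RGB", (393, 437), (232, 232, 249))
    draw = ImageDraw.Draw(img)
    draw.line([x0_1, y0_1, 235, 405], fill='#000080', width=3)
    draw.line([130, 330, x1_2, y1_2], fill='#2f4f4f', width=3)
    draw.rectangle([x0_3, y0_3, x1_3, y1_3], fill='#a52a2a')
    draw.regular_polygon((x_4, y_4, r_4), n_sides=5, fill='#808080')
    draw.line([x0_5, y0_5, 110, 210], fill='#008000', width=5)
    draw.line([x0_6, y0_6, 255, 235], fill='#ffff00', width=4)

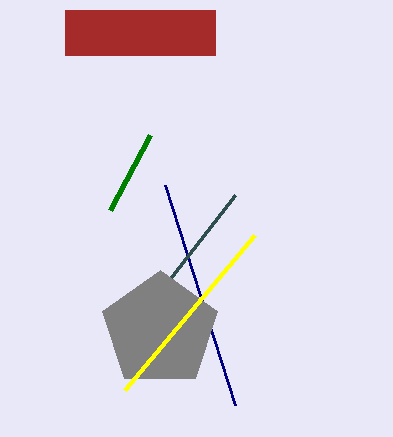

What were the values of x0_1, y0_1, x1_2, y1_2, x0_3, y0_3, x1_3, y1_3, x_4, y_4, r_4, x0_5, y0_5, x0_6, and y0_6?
x0_1 = 165; y0_1 = 185; x1_2 = 235; y1_2 = 195; x0_3 = 65; y0_3 = 10; x1_3 = 215; y1_3 = 55; x_4 = 160; y_4 = 330; r_4 = 60; x0_5 = 150; y0_5 = 135; x0_6 = 125; y0_6 = 390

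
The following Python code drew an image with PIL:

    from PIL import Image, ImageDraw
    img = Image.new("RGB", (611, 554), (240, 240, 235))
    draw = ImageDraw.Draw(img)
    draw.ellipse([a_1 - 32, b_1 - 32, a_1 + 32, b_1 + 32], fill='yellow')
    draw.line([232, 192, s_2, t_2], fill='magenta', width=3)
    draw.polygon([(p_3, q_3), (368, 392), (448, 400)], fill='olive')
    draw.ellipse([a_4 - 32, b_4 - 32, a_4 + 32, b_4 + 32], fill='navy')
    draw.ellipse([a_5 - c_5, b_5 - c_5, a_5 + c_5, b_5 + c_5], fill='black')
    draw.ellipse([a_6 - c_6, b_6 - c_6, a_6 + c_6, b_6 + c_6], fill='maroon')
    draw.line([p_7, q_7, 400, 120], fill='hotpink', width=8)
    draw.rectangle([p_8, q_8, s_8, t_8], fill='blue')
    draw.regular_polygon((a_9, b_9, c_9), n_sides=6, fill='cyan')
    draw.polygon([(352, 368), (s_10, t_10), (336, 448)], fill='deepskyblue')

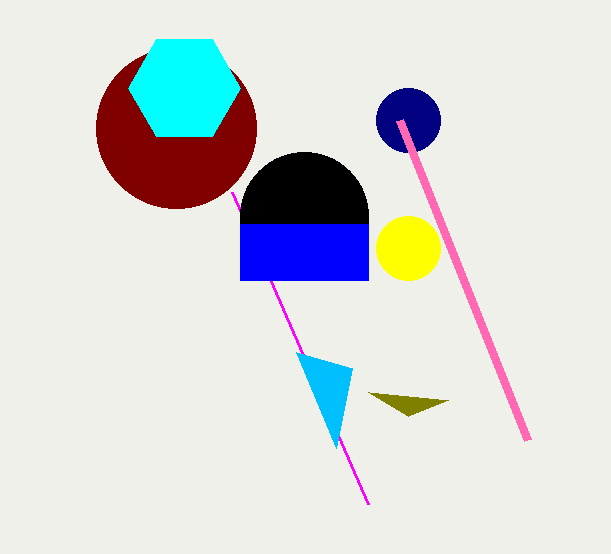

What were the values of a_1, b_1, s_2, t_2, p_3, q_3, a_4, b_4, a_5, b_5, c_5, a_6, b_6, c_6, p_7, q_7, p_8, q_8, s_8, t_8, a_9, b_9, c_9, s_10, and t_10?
a_1 = 408
b_1 = 248
s_2 = 368
t_2 = 504
p_3 = 408
q_3 = 416
a_4 = 408
b_4 = 120
a_5 = 304
b_5 = 216
c_5 = 64
a_6 = 176
b_6 = 128
c_6 = 80
p_7 = 528
q_7 = 440
p_8 = 240
q_8 = 224
s_8 = 368
t_8 = 280
a_9 = 184
b_9 = 88
c_9 = 56
s_10 = 296
t_10 = 352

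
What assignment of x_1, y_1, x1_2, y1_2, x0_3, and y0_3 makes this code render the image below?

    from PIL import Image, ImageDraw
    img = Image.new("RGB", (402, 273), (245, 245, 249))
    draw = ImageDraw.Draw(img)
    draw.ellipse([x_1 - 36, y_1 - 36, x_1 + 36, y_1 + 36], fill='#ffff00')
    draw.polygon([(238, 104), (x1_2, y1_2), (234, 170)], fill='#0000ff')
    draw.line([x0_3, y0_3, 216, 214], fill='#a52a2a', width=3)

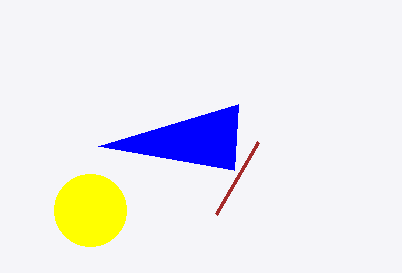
x_1 = 90; y_1 = 210; x1_2 = 98; y1_2 = 146; x0_3 = 258; y0_3 = 142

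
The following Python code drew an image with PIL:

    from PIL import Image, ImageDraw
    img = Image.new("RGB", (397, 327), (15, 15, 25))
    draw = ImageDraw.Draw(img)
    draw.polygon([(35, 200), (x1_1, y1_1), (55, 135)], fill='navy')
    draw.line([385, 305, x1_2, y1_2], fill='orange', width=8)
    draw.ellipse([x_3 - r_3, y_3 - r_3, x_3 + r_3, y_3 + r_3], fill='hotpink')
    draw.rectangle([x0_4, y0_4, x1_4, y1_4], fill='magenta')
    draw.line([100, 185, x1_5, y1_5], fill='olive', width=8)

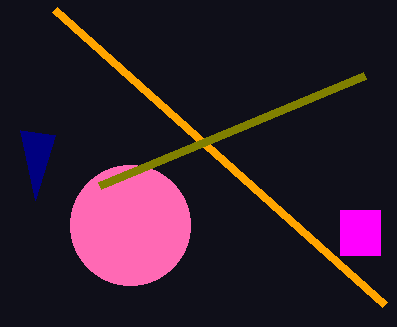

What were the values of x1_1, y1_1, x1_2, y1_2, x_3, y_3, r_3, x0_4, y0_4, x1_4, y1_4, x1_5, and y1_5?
x1_1 = 20; y1_1 = 130; x1_2 = 55; y1_2 = 10; x_3 = 130; y_3 = 225; r_3 = 60; x0_4 = 340; y0_4 = 210; x1_4 = 380; y1_4 = 255; x1_5 = 365; y1_5 = 75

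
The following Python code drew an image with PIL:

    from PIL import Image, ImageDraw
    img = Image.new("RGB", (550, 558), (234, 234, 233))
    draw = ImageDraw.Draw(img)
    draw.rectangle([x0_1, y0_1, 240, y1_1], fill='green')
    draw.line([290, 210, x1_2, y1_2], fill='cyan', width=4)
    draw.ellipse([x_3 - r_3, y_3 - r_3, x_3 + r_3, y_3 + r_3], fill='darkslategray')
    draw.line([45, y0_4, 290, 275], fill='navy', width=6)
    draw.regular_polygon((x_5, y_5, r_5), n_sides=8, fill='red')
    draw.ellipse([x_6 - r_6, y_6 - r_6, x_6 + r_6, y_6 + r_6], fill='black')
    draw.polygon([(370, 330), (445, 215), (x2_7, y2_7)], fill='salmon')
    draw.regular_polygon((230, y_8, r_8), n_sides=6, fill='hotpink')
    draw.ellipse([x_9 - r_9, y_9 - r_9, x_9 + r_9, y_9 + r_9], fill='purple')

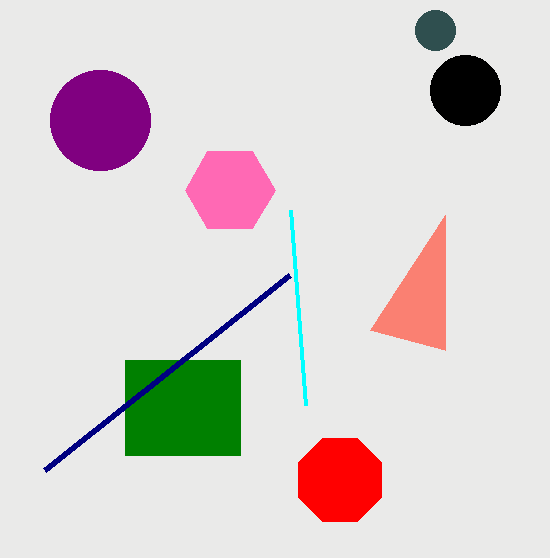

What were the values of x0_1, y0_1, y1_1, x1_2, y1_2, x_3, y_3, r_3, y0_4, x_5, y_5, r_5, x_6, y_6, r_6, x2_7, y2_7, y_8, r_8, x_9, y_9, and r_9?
x0_1 = 125; y0_1 = 360; y1_1 = 455; x1_2 = 305; y1_2 = 405; x_3 = 435; y_3 = 30; r_3 = 20; y0_4 = 470; x_5 = 340; y_5 = 480; r_5 = 45; x_6 = 465; y_6 = 90; r_6 = 35; x2_7 = 445; y2_7 = 350; y_8 = 190; r_8 = 45; x_9 = 100; y_9 = 120; r_9 = 50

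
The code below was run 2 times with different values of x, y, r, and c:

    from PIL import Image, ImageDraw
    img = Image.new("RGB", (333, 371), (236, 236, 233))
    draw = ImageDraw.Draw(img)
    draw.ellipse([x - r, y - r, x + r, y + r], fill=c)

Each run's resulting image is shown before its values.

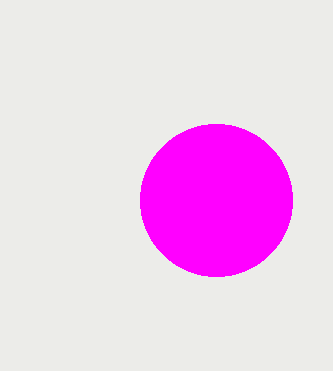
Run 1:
x = 216
y = 200
r = 76
c = 'magenta'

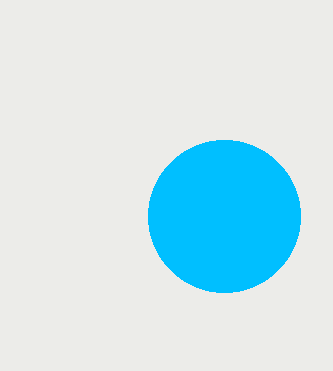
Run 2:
x = 224; y = 216; r = 76; c = 'deepskyblue'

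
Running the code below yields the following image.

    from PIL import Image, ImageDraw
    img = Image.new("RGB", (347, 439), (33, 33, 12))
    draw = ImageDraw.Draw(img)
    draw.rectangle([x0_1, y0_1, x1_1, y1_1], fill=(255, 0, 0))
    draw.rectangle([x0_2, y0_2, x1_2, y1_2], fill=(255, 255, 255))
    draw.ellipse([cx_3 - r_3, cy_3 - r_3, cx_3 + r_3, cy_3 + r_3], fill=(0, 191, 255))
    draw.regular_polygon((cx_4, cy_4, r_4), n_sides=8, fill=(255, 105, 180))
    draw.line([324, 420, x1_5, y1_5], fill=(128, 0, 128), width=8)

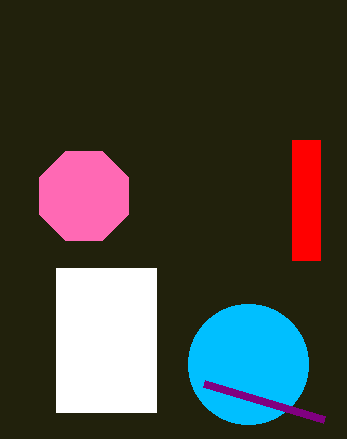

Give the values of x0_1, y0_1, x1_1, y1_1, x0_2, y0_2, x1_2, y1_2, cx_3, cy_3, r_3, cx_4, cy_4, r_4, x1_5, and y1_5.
x0_1 = 292; y0_1 = 140; x1_1 = 320; y1_1 = 260; x0_2 = 56; y0_2 = 268; x1_2 = 156; y1_2 = 412; cx_3 = 248; cy_3 = 364; r_3 = 60; cx_4 = 84; cy_4 = 196; r_4 = 48; x1_5 = 204; y1_5 = 384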